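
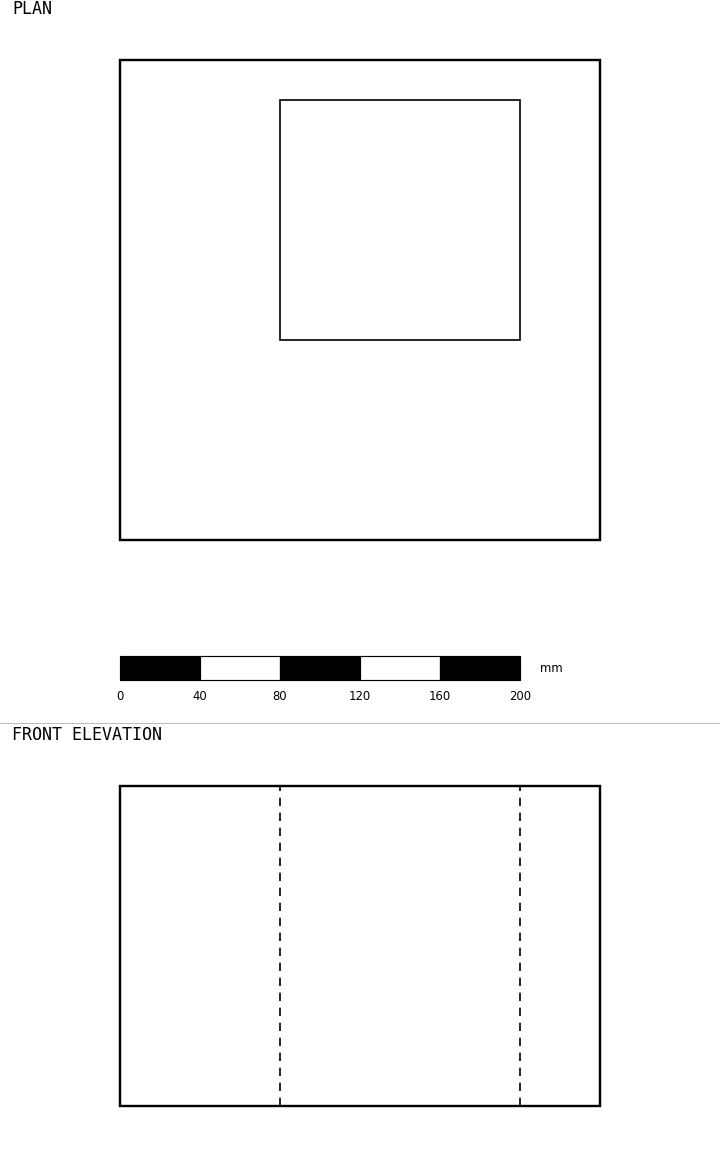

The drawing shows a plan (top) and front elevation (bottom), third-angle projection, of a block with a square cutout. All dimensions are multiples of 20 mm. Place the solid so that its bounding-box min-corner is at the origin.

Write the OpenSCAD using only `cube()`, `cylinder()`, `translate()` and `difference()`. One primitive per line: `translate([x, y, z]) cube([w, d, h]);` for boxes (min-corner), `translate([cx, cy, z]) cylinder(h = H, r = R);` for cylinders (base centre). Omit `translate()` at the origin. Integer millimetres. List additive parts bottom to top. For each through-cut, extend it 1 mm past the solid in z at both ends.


difference() {
  cube([240, 240, 160]);
  translate([80, 100, -1]) cube([120, 120, 162]);
}


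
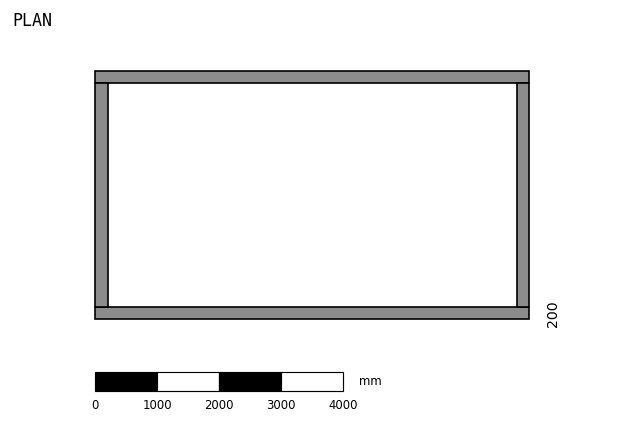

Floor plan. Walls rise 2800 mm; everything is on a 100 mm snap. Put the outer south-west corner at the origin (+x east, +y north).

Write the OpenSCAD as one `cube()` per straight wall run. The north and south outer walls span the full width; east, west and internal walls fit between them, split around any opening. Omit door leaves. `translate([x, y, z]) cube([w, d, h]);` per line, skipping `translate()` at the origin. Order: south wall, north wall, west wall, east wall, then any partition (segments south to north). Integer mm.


cube([7000, 200, 2800]);
translate([0, 3800, 0]) cube([7000, 200, 2800]);
translate([0, 200, 0]) cube([200, 3600, 2800]);
translate([6800, 200, 0]) cube([200, 3600, 2800]);


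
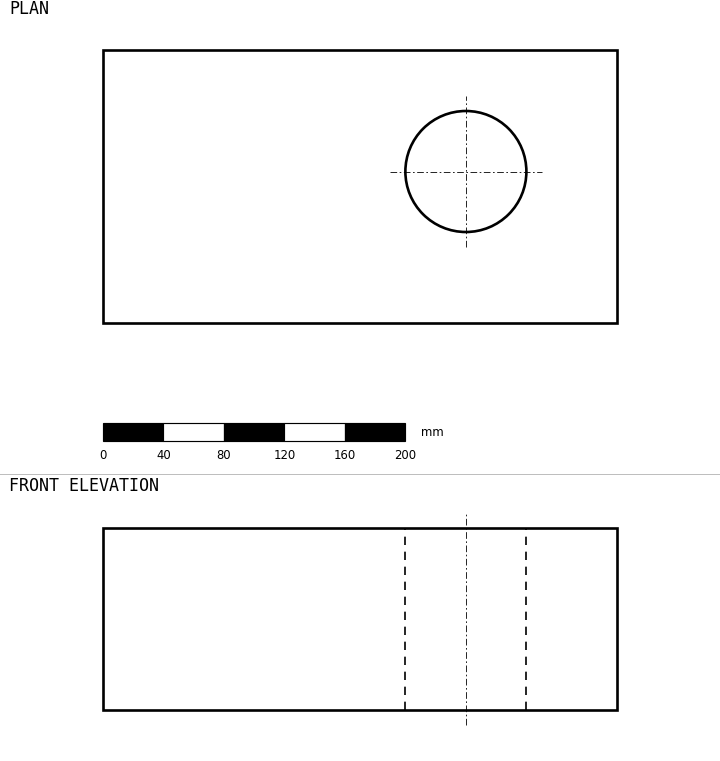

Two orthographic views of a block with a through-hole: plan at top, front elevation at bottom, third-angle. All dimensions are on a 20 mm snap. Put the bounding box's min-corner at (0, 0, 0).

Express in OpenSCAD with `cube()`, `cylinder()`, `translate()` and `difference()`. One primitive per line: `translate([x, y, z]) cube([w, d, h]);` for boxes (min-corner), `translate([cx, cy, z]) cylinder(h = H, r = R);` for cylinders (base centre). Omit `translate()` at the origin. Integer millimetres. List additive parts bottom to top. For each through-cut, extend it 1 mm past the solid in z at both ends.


difference() {
  cube([340, 180, 120]);
  translate([240, 100, -1]) cylinder(h = 122, r = 40);
}


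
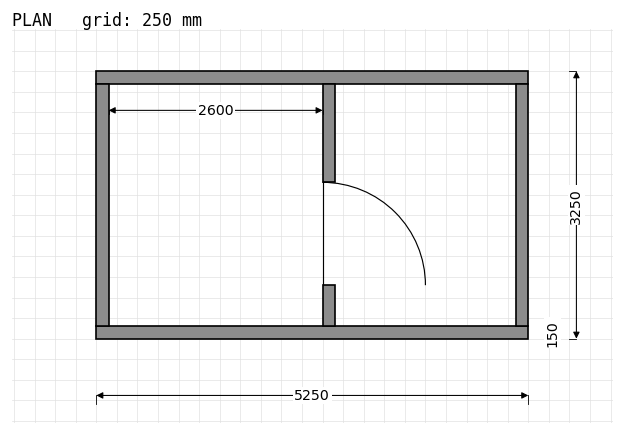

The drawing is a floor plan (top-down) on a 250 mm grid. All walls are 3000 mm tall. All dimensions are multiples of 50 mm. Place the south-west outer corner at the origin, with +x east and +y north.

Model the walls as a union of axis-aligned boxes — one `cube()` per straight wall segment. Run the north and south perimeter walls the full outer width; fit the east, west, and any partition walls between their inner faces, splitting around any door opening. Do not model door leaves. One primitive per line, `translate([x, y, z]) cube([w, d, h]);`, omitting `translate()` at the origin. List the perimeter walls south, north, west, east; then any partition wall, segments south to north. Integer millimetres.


cube([5250, 150, 3000]);
translate([0, 3100, 0]) cube([5250, 150, 3000]);
translate([0, 150, 0]) cube([150, 2950, 3000]);
translate([5100, 150, 0]) cube([150, 2950, 3000]);
translate([2750, 150, 0]) cube([150, 500, 3000]);
translate([2750, 1900, 0]) cube([150, 1200, 3000]);


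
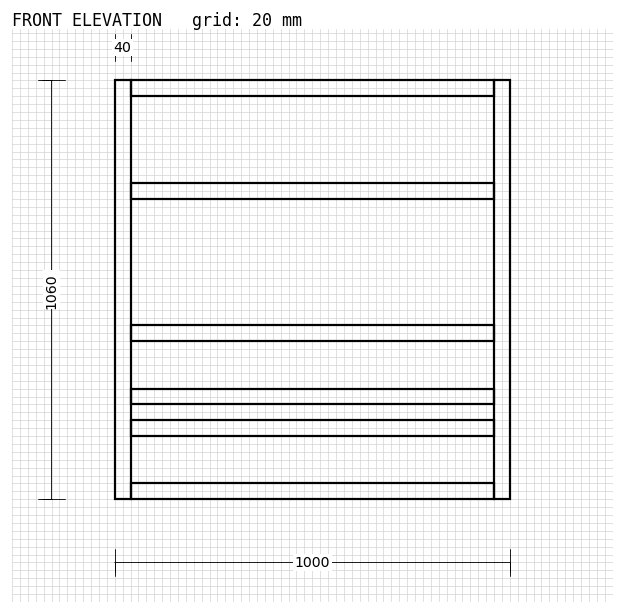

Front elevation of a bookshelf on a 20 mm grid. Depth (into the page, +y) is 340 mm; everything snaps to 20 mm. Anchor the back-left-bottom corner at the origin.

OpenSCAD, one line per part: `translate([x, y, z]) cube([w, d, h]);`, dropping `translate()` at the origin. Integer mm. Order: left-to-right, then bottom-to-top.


cube([40, 340, 1060]);
translate([40, 0, 0]) cube([920, 340, 40]);
translate([40, 0, 160]) cube([920, 340, 40]);
translate([40, 0, 240]) cube([920, 340, 40]);
translate([40, 0, 400]) cube([920, 340, 40]);
translate([40, 0, 760]) cube([920, 340, 40]);
translate([40, 0, 1020]) cube([920, 340, 40]);
translate([960, 0, 0]) cube([40, 340, 1060]);


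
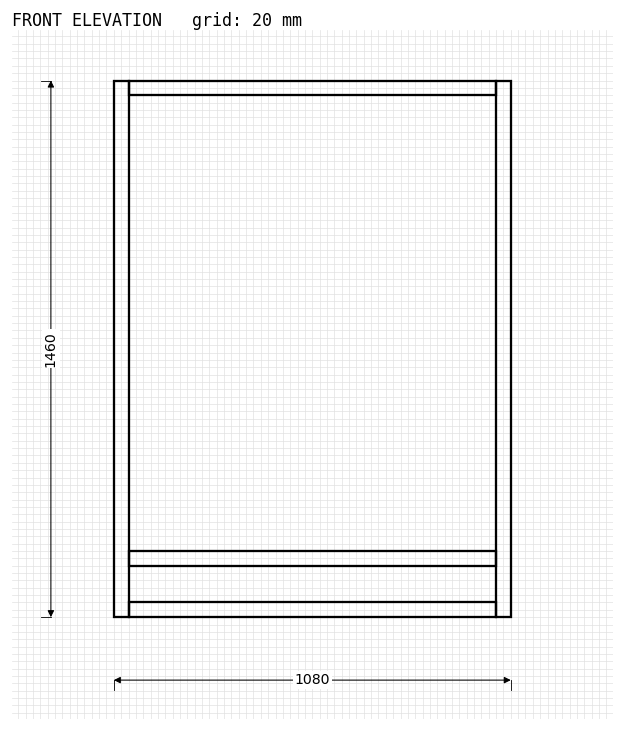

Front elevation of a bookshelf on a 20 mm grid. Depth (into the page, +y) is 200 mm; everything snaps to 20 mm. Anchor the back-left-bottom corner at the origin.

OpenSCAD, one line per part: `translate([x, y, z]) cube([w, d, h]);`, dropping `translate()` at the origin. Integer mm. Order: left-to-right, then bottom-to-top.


cube([40, 200, 1460]);
translate([40, 0, 0]) cube([1000, 200, 40]);
translate([40, 0, 140]) cube([1000, 200, 40]);
translate([40, 0, 1420]) cube([1000, 200, 40]);
translate([1040, 0, 0]) cube([40, 200, 1460]);


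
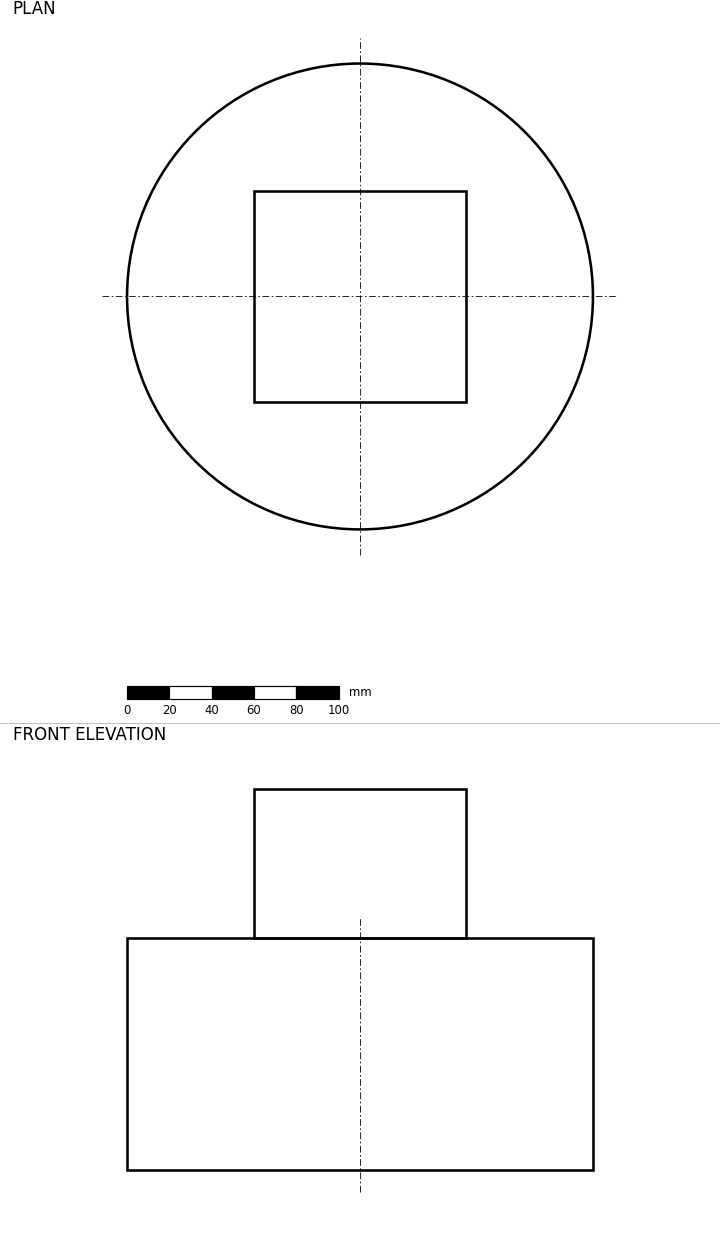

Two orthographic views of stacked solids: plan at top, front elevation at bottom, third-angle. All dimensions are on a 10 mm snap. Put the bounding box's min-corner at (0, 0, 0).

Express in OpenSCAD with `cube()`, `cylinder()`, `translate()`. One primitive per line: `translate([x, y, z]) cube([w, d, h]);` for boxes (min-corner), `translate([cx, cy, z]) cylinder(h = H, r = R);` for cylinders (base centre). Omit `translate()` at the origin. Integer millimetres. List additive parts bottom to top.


translate([110, 110, 0]) cylinder(h = 110, r = 110);
translate([60, 60, 110]) cube([100, 100, 70]);


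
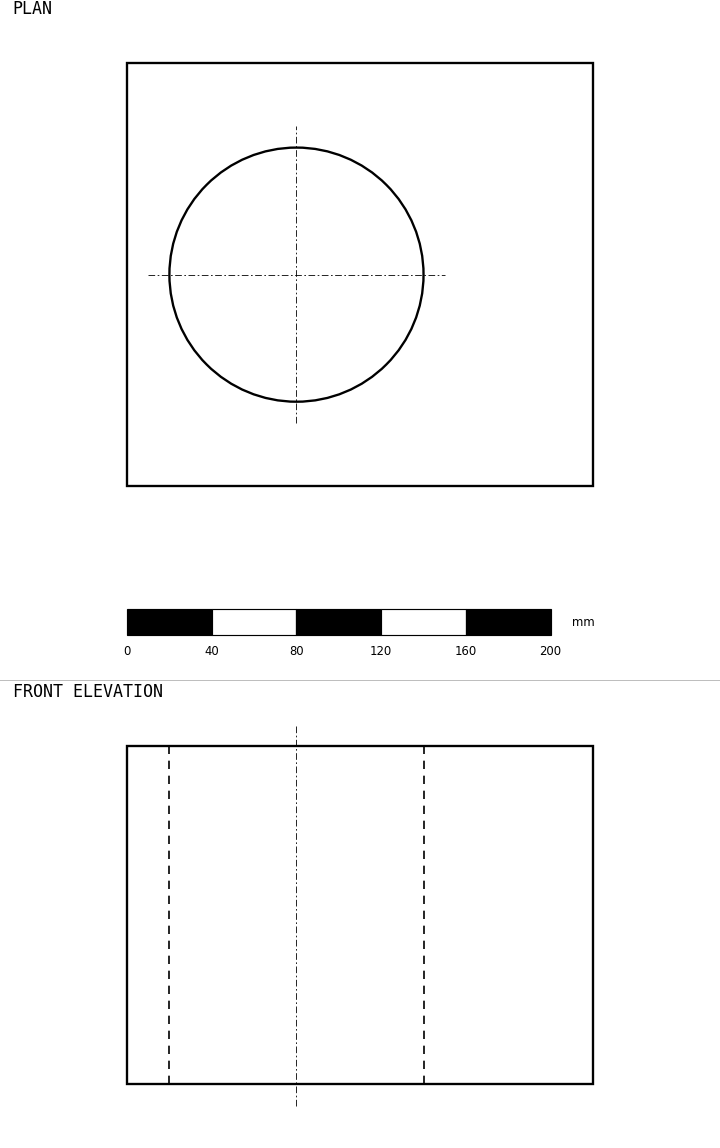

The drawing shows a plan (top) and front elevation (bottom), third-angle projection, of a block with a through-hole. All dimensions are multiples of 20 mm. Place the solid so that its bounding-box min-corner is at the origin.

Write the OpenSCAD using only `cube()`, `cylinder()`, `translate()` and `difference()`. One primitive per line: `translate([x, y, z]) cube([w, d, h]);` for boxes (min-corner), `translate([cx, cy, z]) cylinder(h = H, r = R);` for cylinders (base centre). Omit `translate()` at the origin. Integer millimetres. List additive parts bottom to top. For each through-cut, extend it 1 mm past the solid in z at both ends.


difference() {
  cube([220, 200, 160]);
  translate([80, 100, -1]) cylinder(h = 162, r = 60);
}


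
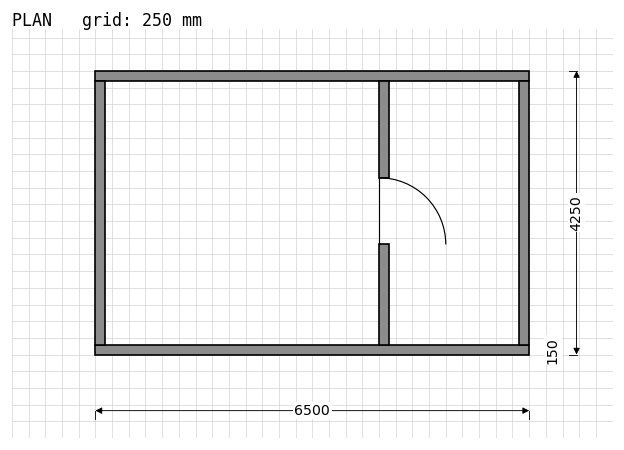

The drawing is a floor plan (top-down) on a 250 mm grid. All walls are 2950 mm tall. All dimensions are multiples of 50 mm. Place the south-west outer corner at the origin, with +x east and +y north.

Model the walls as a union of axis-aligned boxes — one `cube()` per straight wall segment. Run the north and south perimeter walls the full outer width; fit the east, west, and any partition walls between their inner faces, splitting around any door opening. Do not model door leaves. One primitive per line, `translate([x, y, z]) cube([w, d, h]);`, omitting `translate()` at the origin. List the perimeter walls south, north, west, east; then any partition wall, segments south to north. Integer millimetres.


cube([6500, 150, 2950]);
translate([0, 4100, 0]) cube([6500, 150, 2950]);
translate([0, 150, 0]) cube([150, 3950, 2950]);
translate([6350, 150, 0]) cube([150, 3950, 2950]);
translate([4250, 150, 0]) cube([150, 1500, 2950]);
translate([4250, 2650, 0]) cube([150, 1450, 2950]);


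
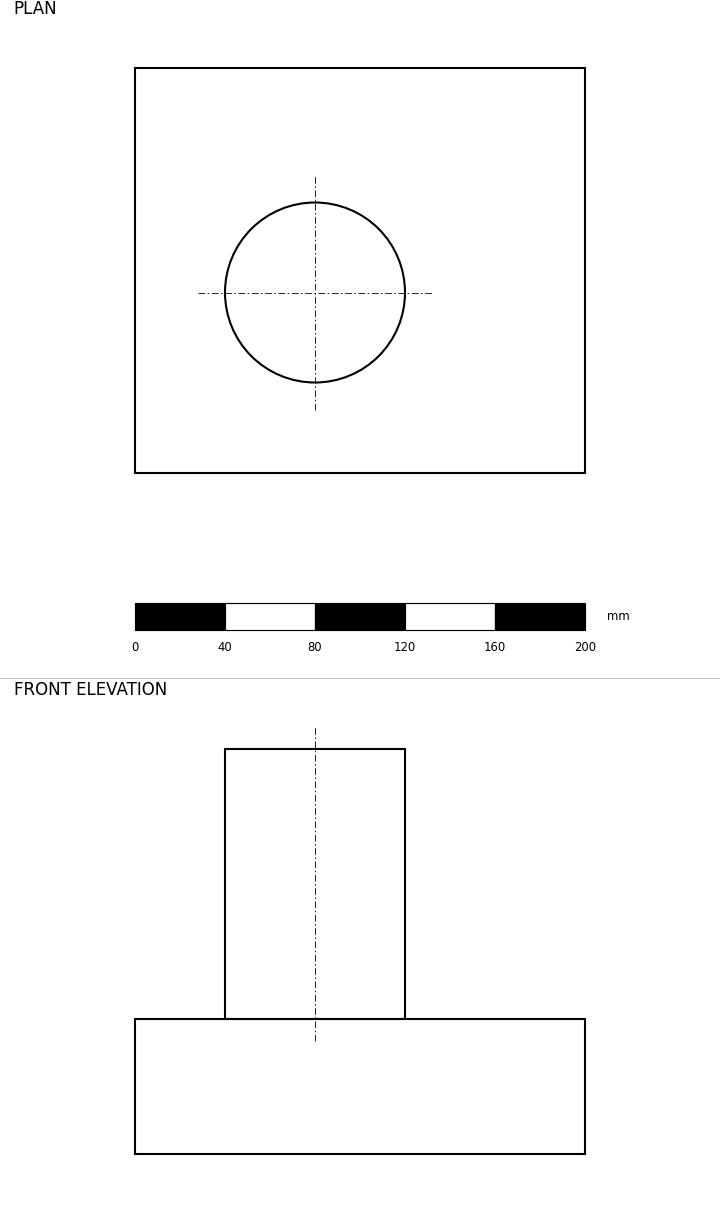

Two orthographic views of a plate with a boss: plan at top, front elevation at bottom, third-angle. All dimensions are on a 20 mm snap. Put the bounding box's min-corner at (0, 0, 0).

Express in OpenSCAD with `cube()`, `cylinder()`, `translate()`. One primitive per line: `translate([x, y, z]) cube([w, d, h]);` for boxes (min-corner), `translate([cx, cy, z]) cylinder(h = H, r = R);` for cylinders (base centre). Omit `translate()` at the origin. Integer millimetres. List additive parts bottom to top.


cube([200, 180, 60]);
translate([80, 80, 60]) cylinder(h = 120, r = 40);


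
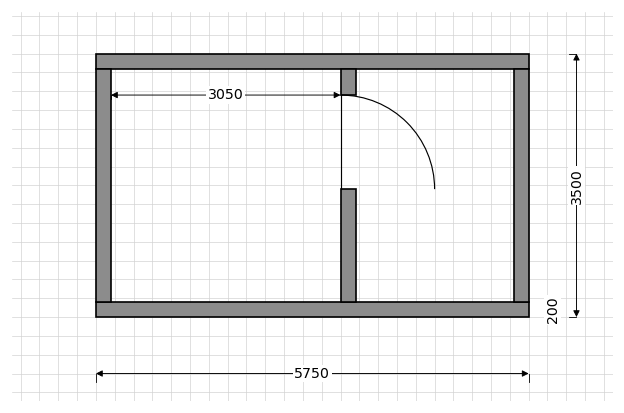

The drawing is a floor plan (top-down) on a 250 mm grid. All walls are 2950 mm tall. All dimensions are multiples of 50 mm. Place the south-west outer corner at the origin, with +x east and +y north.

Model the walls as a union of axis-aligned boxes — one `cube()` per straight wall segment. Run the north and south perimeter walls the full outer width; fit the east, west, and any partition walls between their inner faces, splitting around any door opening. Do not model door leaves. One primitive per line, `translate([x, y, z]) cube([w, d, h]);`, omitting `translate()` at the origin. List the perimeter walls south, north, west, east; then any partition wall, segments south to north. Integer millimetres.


cube([5750, 200, 2950]);
translate([0, 3300, 0]) cube([5750, 200, 2950]);
translate([0, 200, 0]) cube([200, 3100, 2950]);
translate([5550, 200, 0]) cube([200, 3100, 2950]);
translate([3250, 200, 0]) cube([200, 1500, 2950]);
translate([3250, 2950, 0]) cube([200, 350, 2950]);


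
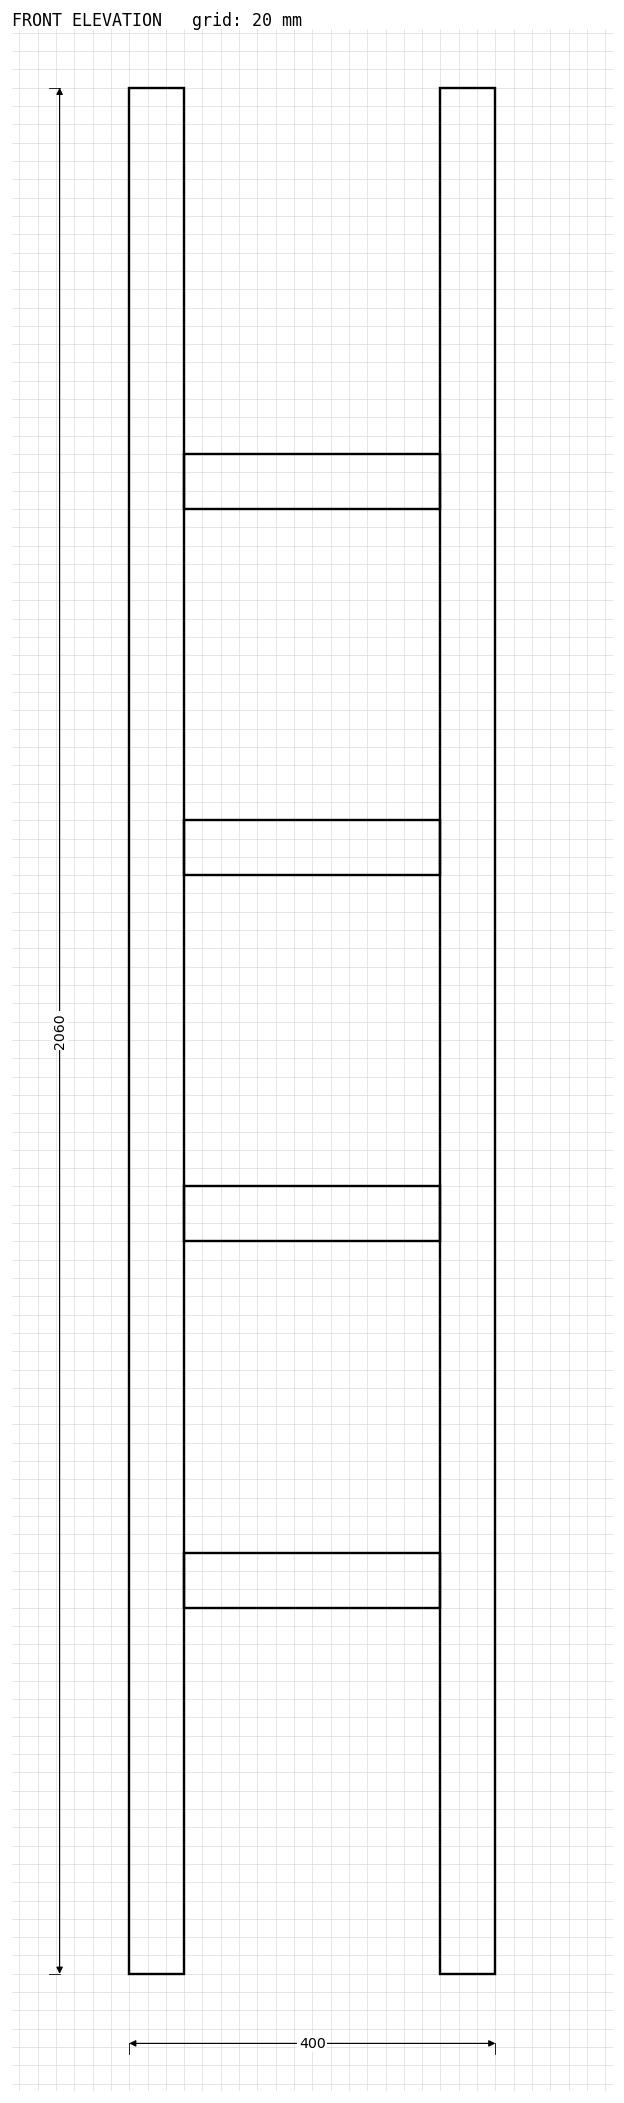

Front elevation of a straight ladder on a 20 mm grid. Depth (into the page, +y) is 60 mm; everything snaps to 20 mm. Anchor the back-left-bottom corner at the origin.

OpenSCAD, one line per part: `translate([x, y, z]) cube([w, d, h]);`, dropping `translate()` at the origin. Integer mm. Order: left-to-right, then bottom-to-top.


cube([60, 60, 2060]);
translate([60, 0, 400]) cube([280, 60, 60]);
translate([60, 0, 800]) cube([280, 60, 60]);
translate([60, 0, 1200]) cube([280, 60, 60]);
translate([60, 0, 1600]) cube([280, 60, 60]);
translate([340, 0, 0]) cube([60, 60, 2060]);


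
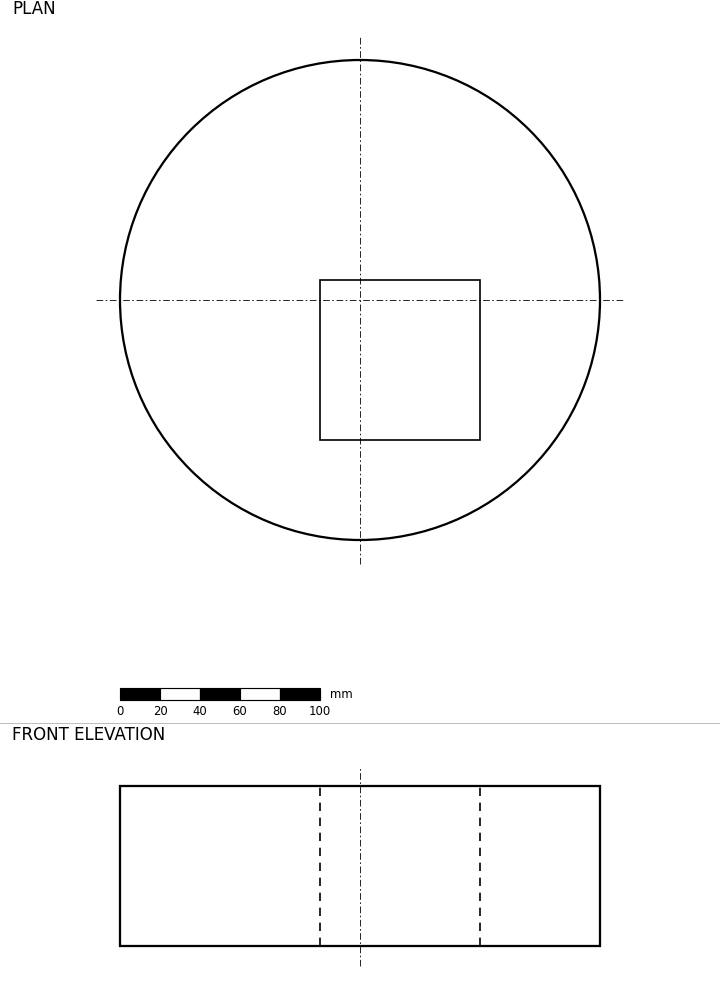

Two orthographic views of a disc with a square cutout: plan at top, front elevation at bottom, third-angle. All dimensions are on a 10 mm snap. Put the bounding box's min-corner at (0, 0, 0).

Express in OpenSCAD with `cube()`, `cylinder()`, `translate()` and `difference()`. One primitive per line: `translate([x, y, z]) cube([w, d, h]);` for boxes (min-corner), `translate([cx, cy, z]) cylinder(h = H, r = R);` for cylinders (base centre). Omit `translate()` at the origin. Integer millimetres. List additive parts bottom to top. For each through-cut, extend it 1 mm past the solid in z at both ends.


difference() {
  translate([120, 120, 0]) cylinder(h = 80, r = 120);
  translate([100, 50, -1]) cube([80, 80, 82]);
}


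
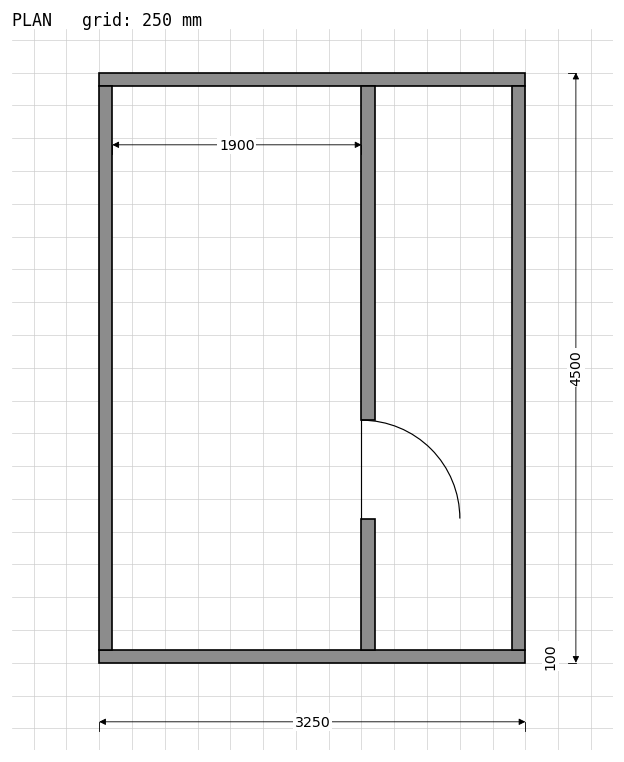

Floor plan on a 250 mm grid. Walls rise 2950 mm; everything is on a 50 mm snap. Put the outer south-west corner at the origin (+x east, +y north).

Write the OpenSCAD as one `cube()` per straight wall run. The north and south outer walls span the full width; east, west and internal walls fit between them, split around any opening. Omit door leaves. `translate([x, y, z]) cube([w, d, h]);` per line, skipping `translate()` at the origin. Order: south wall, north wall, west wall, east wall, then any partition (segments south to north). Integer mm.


cube([3250, 100, 2950]);
translate([0, 4400, 0]) cube([3250, 100, 2950]);
translate([0, 100, 0]) cube([100, 4300, 2950]);
translate([3150, 100, 0]) cube([100, 4300, 2950]);
translate([2000, 100, 0]) cube([100, 1000, 2950]);
translate([2000, 1850, 0]) cube([100, 2550, 2950]);


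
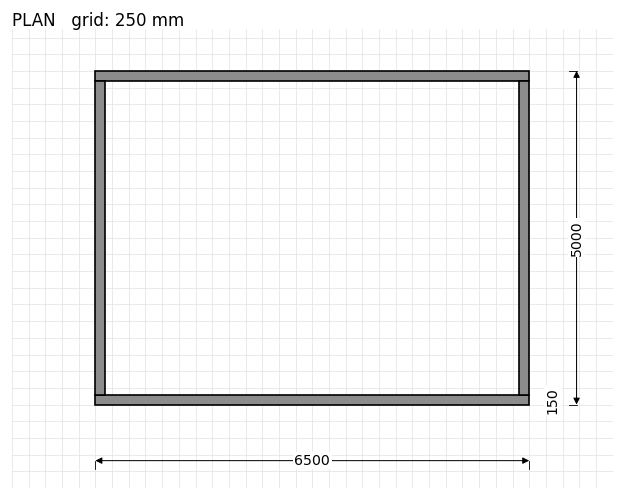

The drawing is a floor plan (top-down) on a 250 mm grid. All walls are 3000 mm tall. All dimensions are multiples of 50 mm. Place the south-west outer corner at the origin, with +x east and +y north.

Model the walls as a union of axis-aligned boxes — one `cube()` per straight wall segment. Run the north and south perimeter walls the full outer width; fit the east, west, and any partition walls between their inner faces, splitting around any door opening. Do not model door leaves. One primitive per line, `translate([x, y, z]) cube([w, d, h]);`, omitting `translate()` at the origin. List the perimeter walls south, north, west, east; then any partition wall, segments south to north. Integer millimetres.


cube([6500, 150, 3000]);
translate([0, 4850, 0]) cube([6500, 150, 3000]);
translate([0, 150, 0]) cube([150, 4700, 3000]);
translate([6350, 150, 0]) cube([150, 4700, 3000]);


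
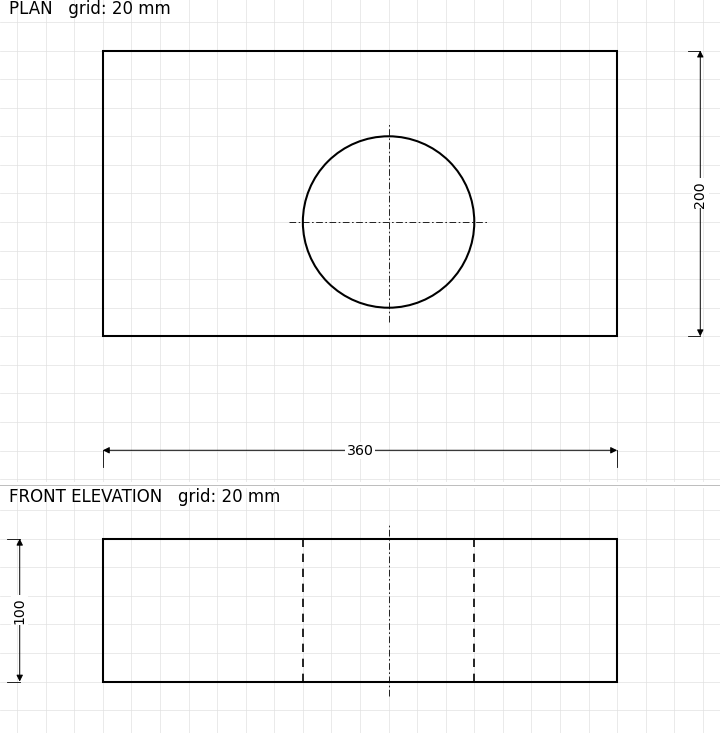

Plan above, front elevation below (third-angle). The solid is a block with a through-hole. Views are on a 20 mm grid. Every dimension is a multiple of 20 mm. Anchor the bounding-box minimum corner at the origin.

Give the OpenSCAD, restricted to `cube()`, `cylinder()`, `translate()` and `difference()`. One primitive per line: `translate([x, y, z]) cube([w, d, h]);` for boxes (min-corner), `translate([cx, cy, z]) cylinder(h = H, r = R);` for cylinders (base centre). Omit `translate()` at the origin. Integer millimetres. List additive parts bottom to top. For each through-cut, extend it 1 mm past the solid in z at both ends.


difference() {
  cube([360, 200, 100]);
  translate([200, 80, -1]) cylinder(h = 102, r = 60);
}


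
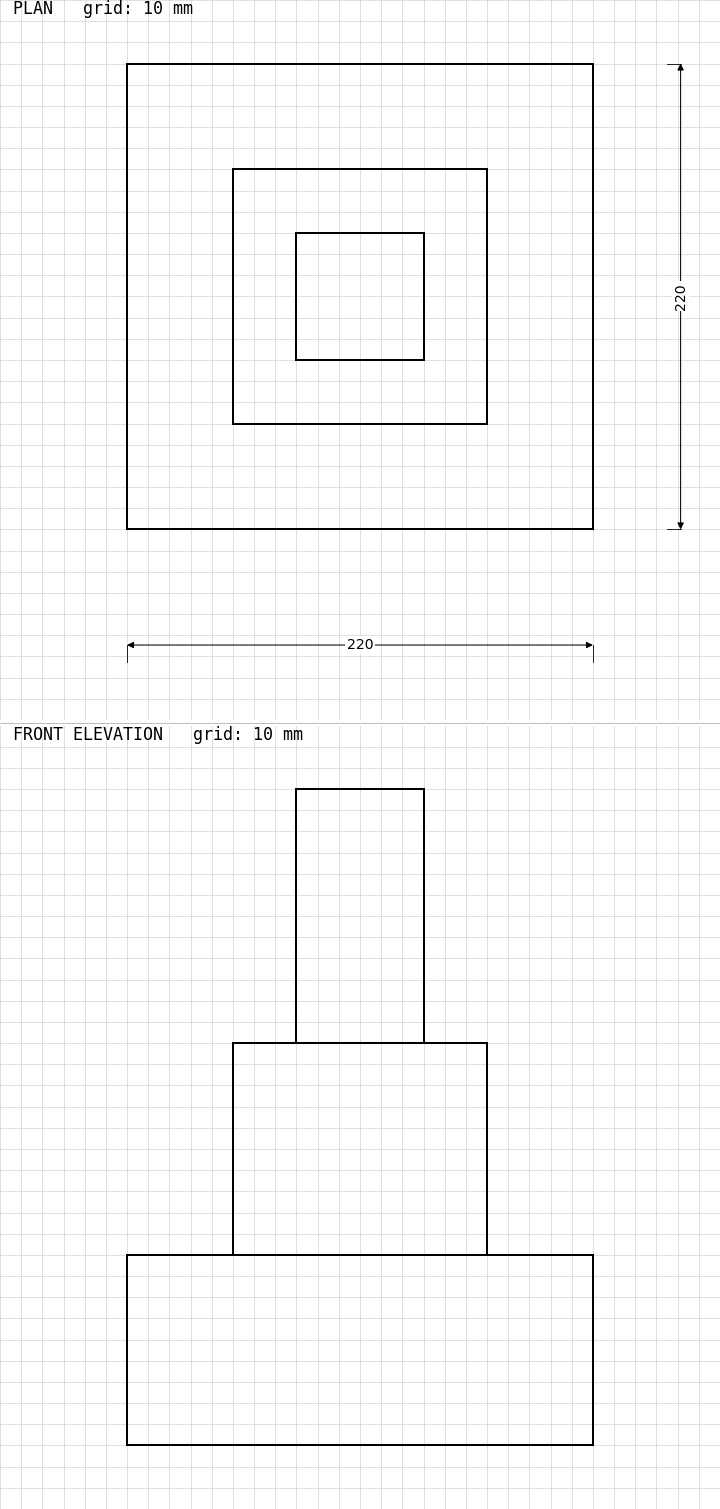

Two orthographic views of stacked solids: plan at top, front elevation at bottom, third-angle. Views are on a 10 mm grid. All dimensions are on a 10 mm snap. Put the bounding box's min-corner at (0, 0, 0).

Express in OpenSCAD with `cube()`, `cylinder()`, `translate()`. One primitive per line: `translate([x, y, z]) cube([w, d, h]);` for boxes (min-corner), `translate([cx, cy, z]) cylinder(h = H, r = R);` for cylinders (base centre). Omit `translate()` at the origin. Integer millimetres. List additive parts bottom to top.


cube([220, 220, 90]);
translate([50, 50, 90]) cube([120, 120, 100]);
translate([80, 80, 190]) cube([60, 60, 120]);


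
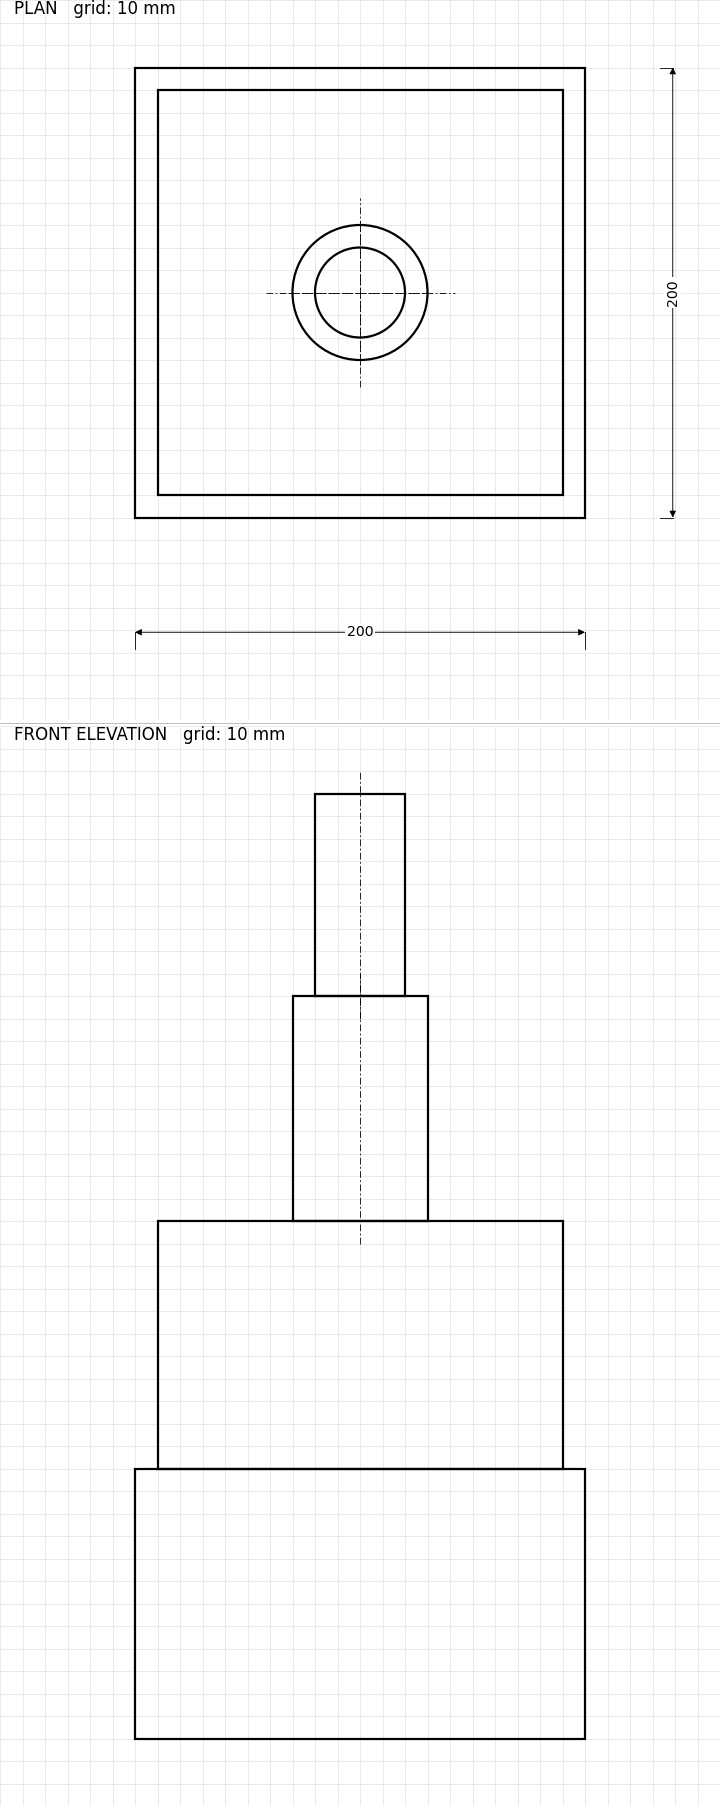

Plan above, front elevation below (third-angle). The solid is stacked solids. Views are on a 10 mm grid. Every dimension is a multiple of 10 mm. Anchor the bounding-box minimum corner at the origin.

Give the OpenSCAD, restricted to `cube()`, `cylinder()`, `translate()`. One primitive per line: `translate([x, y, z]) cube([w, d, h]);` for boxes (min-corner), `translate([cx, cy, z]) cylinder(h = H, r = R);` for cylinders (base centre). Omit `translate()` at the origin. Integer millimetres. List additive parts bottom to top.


cube([200, 200, 120]);
translate([10, 10, 120]) cube([180, 180, 110]);
translate([100, 100, 230]) cylinder(h = 100, r = 30);
translate([100, 100, 330]) cylinder(h = 90, r = 20);


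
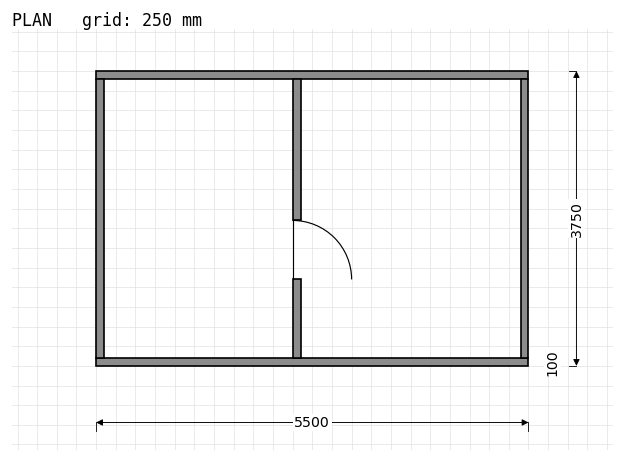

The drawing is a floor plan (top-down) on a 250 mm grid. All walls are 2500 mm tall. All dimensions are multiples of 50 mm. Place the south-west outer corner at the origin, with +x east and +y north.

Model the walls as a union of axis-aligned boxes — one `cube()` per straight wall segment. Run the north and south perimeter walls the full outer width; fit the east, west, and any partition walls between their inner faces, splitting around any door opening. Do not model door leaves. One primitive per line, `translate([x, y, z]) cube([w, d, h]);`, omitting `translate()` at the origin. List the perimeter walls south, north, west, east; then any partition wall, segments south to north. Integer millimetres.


cube([5500, 100, 2500]);
translate([0, 3650, 0]) cube([5500, 100, 2500]);
translate([0, 100, 0]) cube([100, 3550, 2500]);
translate([5400, 100, 0]) cube([100, 3550, 2500]);
translate([2500, 100, 0]) cube([100, 1000, 2500]);
translate([2500, 1850, 0]) cube([100, 1800, 2500]);


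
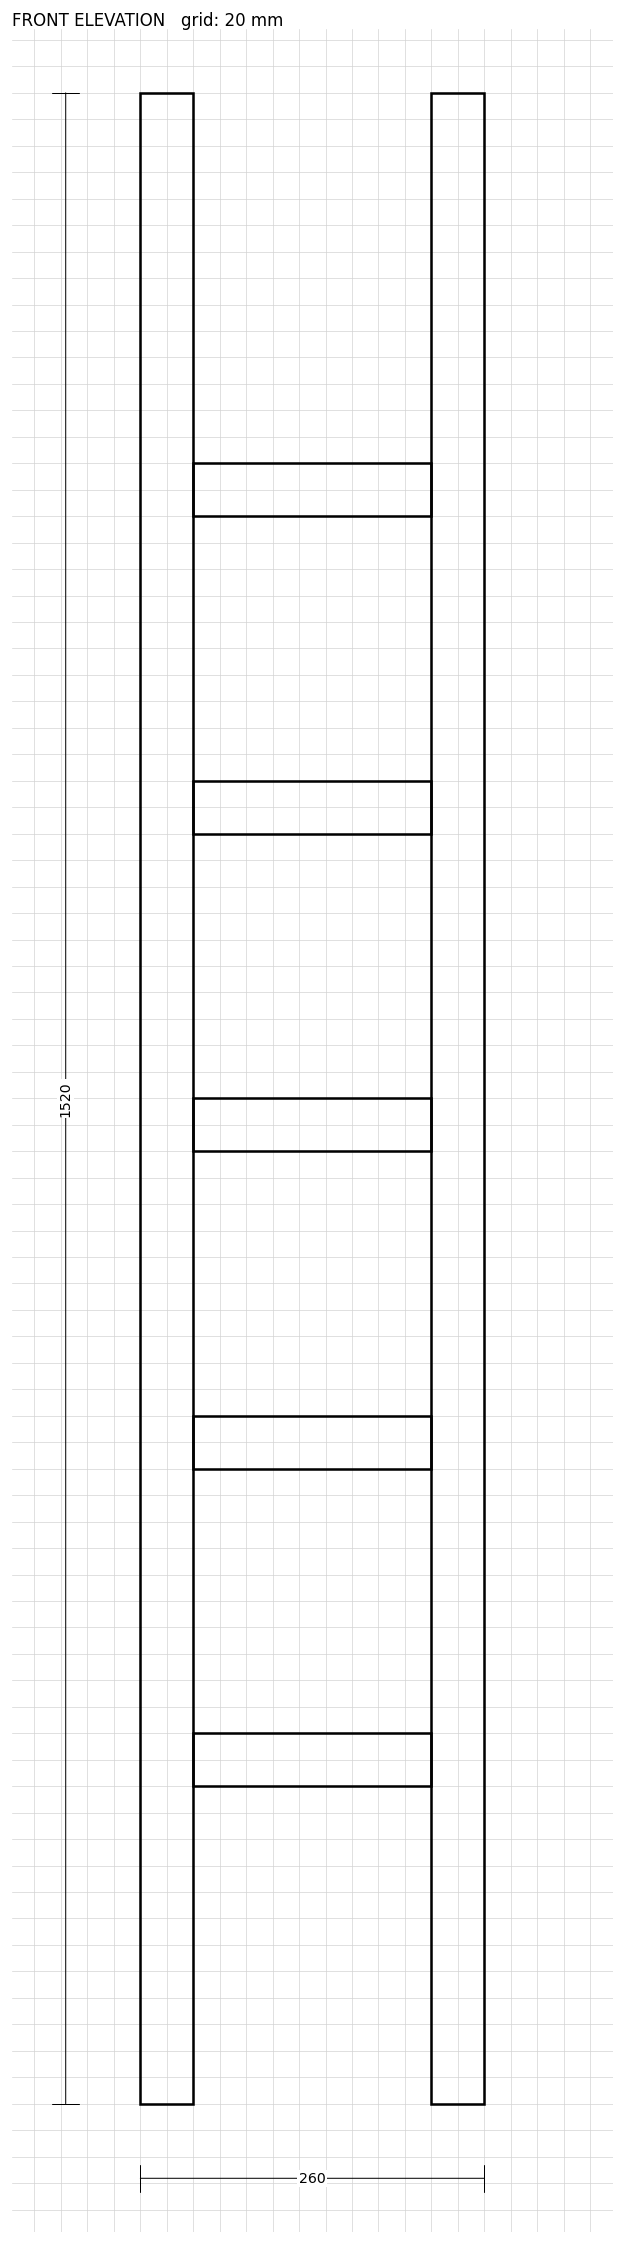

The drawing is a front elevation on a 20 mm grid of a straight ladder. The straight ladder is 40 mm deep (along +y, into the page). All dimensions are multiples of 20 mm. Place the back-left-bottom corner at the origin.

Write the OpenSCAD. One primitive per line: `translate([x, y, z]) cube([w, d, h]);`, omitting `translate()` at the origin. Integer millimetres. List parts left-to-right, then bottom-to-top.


cube([40, 40, 1520]);
translate([40, 0, 240]) cube([180, 40, 40]);
translate([40, 0, 480]) cube([180, 40, 40]);
translate([40, 0, 720]) cube([180, 40, 40]);
translate([40, 0, 960]) cube([180, 40, 40]);
translate([40, 0, 1200]) cube([180, 40, 40]);
translate([220, 0, 0]) cube([40, 40, 1520]);


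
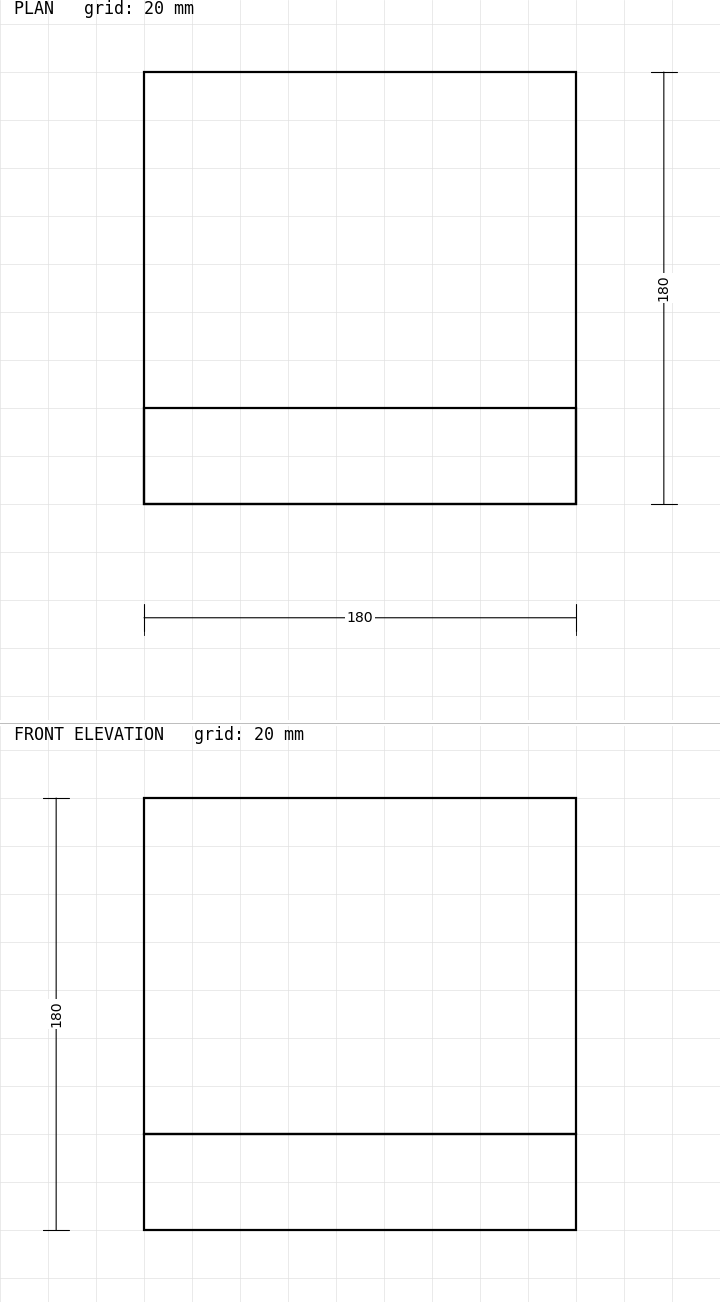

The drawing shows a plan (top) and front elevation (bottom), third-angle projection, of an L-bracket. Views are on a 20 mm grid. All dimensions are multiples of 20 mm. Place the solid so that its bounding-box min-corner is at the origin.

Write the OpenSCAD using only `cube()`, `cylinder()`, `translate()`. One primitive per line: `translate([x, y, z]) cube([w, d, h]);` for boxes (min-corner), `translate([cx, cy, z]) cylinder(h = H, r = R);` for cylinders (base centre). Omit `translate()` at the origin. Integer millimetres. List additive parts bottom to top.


cube([180, 180, 40]);
translate([0, 0, 40]) cube([180, 40, 140]);


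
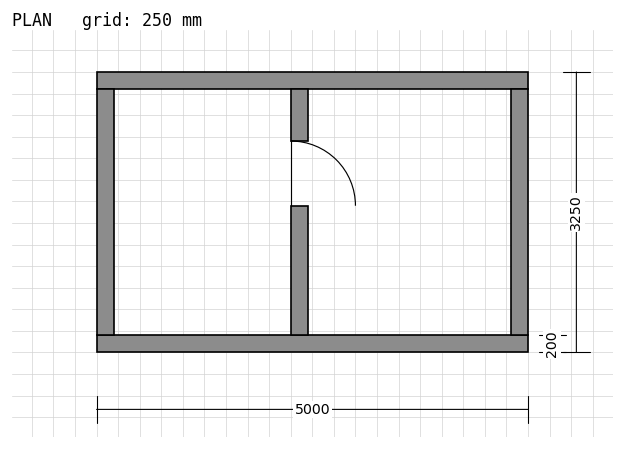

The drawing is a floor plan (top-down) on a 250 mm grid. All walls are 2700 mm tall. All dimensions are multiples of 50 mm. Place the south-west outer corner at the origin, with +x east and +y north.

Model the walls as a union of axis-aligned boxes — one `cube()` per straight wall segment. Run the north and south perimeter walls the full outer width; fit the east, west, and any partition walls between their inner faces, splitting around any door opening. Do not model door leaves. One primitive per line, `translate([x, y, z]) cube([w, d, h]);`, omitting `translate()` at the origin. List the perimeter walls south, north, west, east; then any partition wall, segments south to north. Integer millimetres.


cube([5000, 200, 2700]);
translate([0, 3050, 0]) cube([5000, 200, 2700]);
translate([0, 200, 0]) cube([200, 2850, 2700]);
translate([4800, 200, 0]) cube([200, 2850, 2700]);
translate([2250, 200, 0]) cube([200, 1500, 2700]);
translate([2250, 2450, 0]) cube([200, 600, 2700]);


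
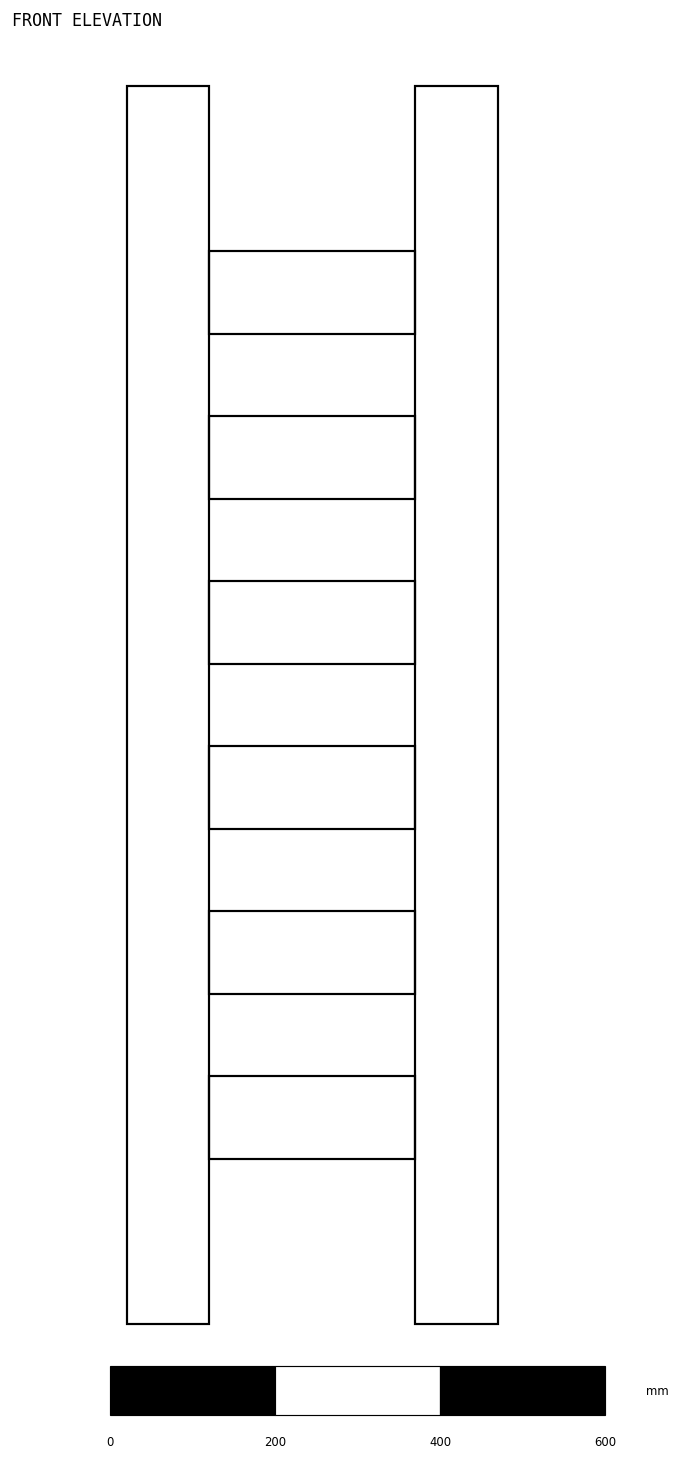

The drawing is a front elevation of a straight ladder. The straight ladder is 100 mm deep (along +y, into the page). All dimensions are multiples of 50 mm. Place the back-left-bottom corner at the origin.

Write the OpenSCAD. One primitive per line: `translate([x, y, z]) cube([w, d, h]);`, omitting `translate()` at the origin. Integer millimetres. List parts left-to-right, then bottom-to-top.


cube([100, 100, 1500]);
translate([100, 0, 200]) cube([250, 100, 100]);
translate([100, 0, 400]) cube([250, 100, 100]);
translate([100, 0, 600]) cube([250, 100, 100]);
translate([100, 0, 800]) cube([250, 100, 100]);
translate([100, 0, 1000]) cube([250, 100, 100]);
translate([100, 0, 1200]) cube([250, 100, 100]);
translate([350, 0, 0]) cube([100, 100, 1500]);


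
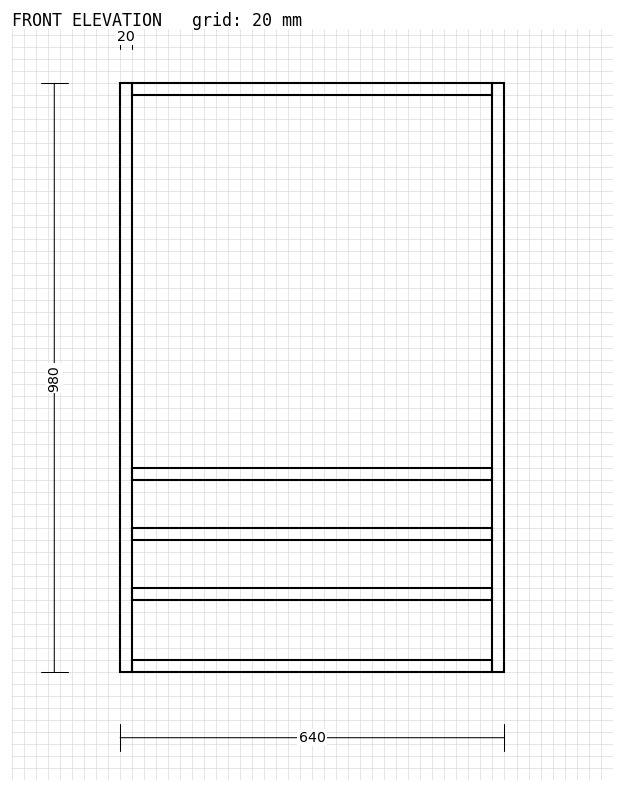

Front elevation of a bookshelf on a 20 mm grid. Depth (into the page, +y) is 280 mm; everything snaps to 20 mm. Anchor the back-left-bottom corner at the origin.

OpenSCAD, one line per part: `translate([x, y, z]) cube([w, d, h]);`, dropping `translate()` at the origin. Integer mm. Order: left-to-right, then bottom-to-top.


cube([20, 280, 980]);
translate([20, 0, 0]) cube([600, 280, 20]);
translate([20, 0, 120]) cube([600, 280, 20]);
translate([20, 0, 220]) cube([600, 280, 20]);
translate([20, 0, 320]) cube([600, 280, 20]);
translate([20, 0, 960]) cube([600, 280, 20]);
translate([620, 0, 0]) cube([20, 280, 980]);


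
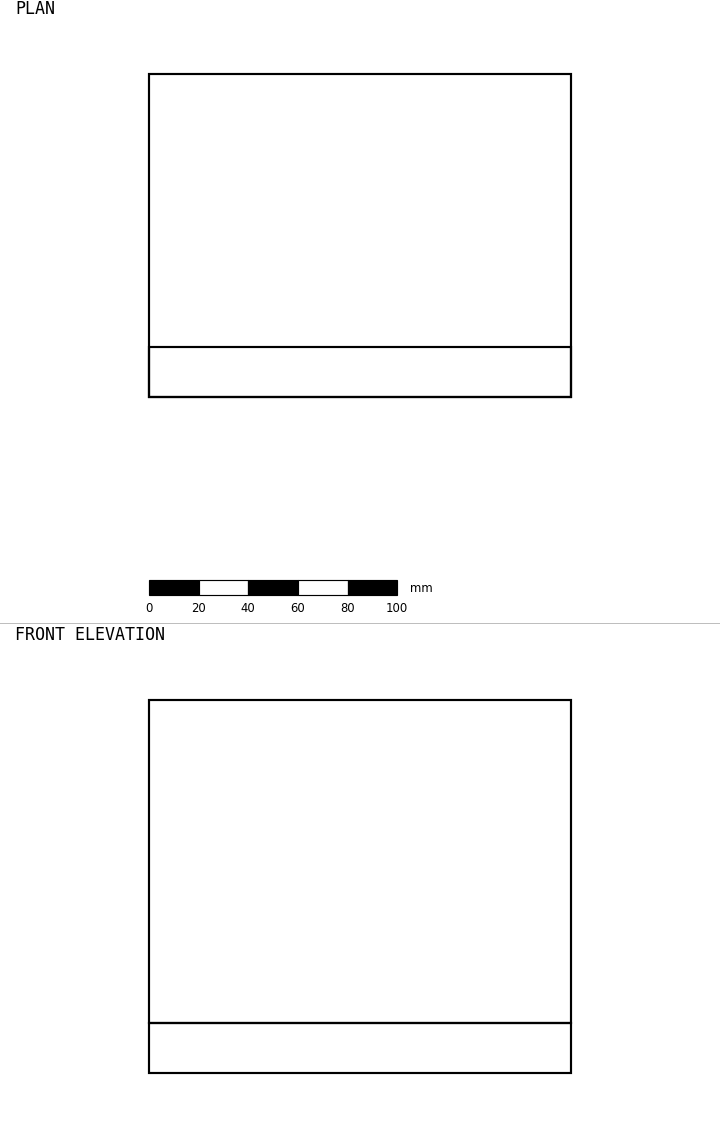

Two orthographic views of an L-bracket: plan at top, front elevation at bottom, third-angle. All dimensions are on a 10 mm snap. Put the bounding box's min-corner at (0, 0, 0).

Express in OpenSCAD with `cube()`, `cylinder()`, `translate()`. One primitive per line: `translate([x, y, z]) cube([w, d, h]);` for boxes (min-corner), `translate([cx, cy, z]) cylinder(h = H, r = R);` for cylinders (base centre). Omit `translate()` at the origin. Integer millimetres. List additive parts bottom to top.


cube([170, 130, 20]);
translate([0, 0, 20]) cube([170, 20, 130]);


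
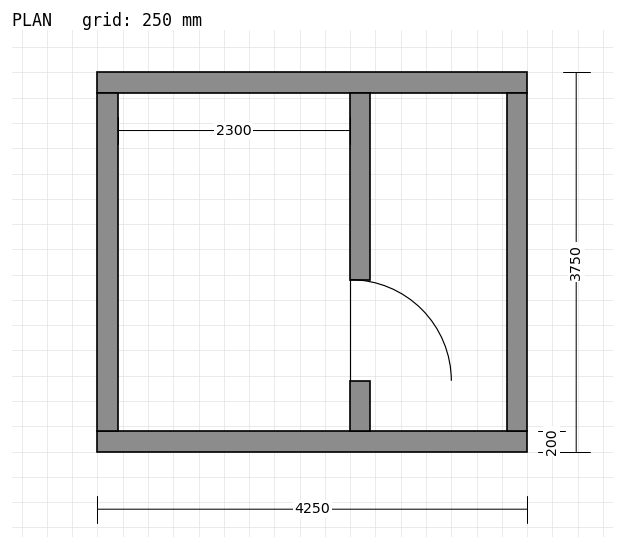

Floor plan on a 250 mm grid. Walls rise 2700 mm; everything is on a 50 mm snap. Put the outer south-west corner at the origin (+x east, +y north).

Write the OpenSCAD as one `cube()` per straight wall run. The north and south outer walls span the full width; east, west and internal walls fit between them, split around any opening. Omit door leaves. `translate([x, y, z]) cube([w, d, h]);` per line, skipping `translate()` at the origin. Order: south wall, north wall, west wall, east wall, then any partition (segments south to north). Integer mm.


cube([4250, 200, 2700]);
translate([0, 3550, 0]) cube([4250, 200, 2700]);
translate([0, 200, 0]) cube([200, 3350, 2700]);
translate([4050, 200, 0]) cube([200, 3350, 2700]);
translate([2500, 200, 0]) cube([200, 500, 2700]);
translate([2500, 1700, 0]) cube([200, 1850, 2700]);


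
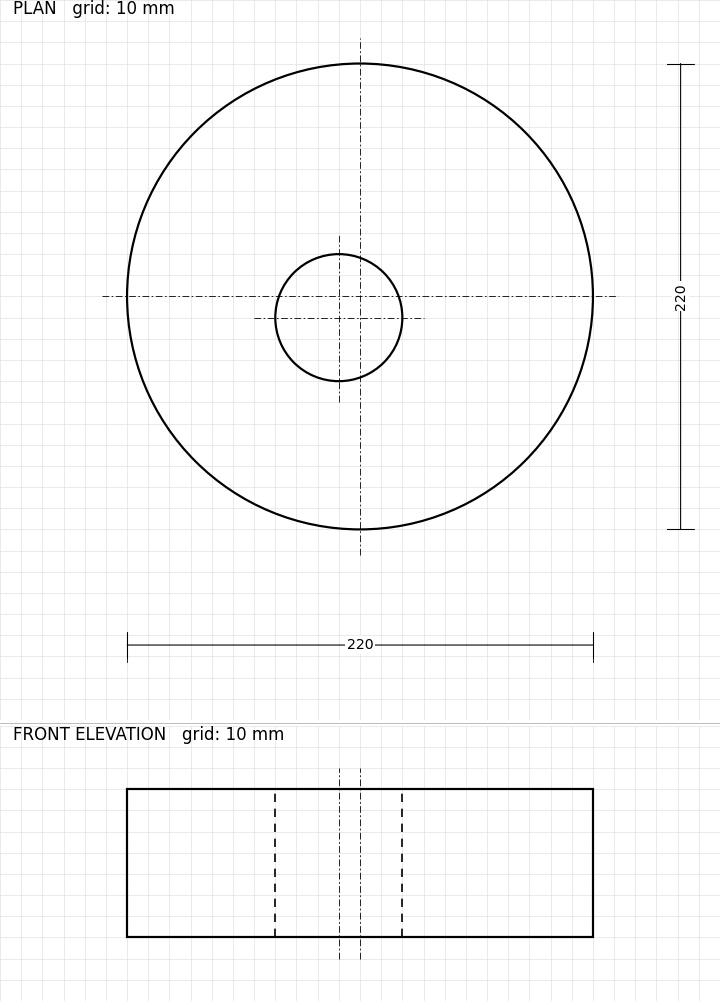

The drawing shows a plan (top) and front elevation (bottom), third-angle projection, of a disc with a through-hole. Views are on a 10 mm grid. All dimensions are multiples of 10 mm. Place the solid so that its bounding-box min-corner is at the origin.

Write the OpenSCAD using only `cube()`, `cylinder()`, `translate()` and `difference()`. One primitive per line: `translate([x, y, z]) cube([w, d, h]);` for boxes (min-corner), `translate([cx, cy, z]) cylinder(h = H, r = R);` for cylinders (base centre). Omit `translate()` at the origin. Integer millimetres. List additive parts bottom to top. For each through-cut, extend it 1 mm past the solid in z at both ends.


difference() {
  translate([110, 110, 0]) cylinder(h = 70, r = 110);
  translate([100, 100, -1]) cylinder(h = 72, r = 30);
}


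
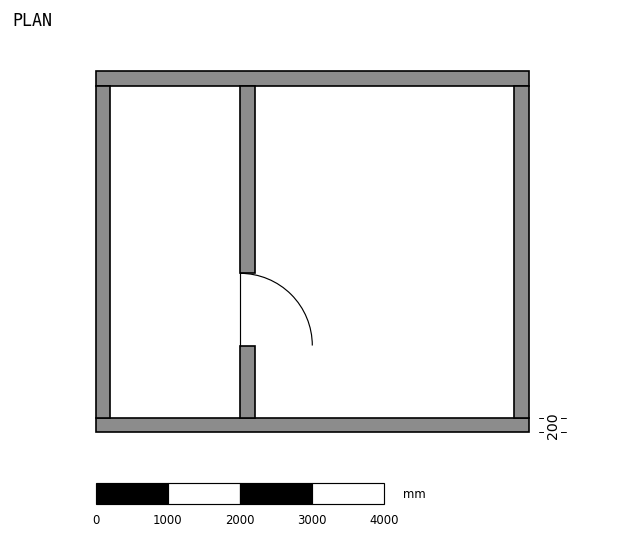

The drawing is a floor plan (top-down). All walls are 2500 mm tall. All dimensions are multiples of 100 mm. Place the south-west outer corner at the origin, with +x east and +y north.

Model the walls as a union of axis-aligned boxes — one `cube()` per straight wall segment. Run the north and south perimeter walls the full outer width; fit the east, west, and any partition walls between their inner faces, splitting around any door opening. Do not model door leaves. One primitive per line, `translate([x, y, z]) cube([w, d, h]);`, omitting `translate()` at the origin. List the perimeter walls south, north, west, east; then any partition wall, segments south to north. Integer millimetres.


cube([6000, 200, 2500]);
translate([0, 4800, 0]) cube([6000, 200, 2500]);
translate([0, 200, 0]) cube([200, 4600, 2500]);
translate([5800, 200, 0]) cube([200, 4600, 2500]);
translate([2000, 200, 0]) cube([200, 1000, 2500]);
translate([2000, 2200, 0]) cube([200, 2600, 2500]);


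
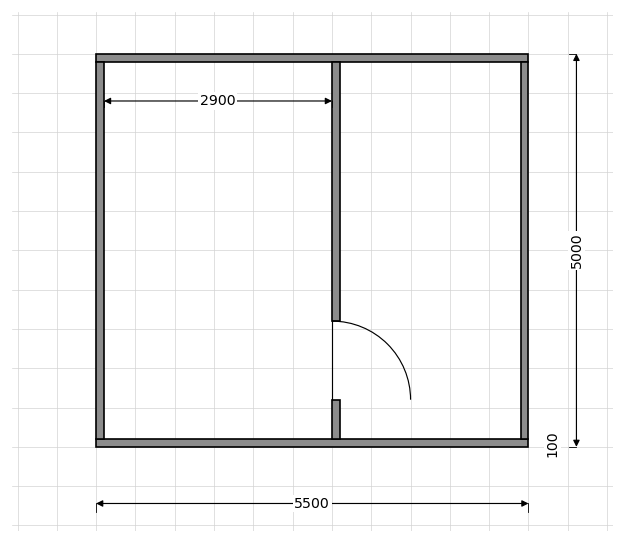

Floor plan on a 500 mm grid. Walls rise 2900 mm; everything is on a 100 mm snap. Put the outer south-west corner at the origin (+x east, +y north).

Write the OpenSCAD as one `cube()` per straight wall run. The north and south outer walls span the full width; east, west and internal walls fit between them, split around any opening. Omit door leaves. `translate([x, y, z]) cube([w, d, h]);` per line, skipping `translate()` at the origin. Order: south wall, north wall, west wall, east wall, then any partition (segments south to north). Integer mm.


cube([5500, 100, 2900]);
translate([0, 4900, 0]) cube([5500, 100, 2900]);
translate([0, 100, 0]) cube([100, 4800, 2900]);
translate([5400, 100, 0]) cube([100, 4800, 2900]);
translate([3000, 100, 0]) cube([100, 500, 2900]);
translate([3000, 1600, 0]) cube([100, 3300, 2900]);


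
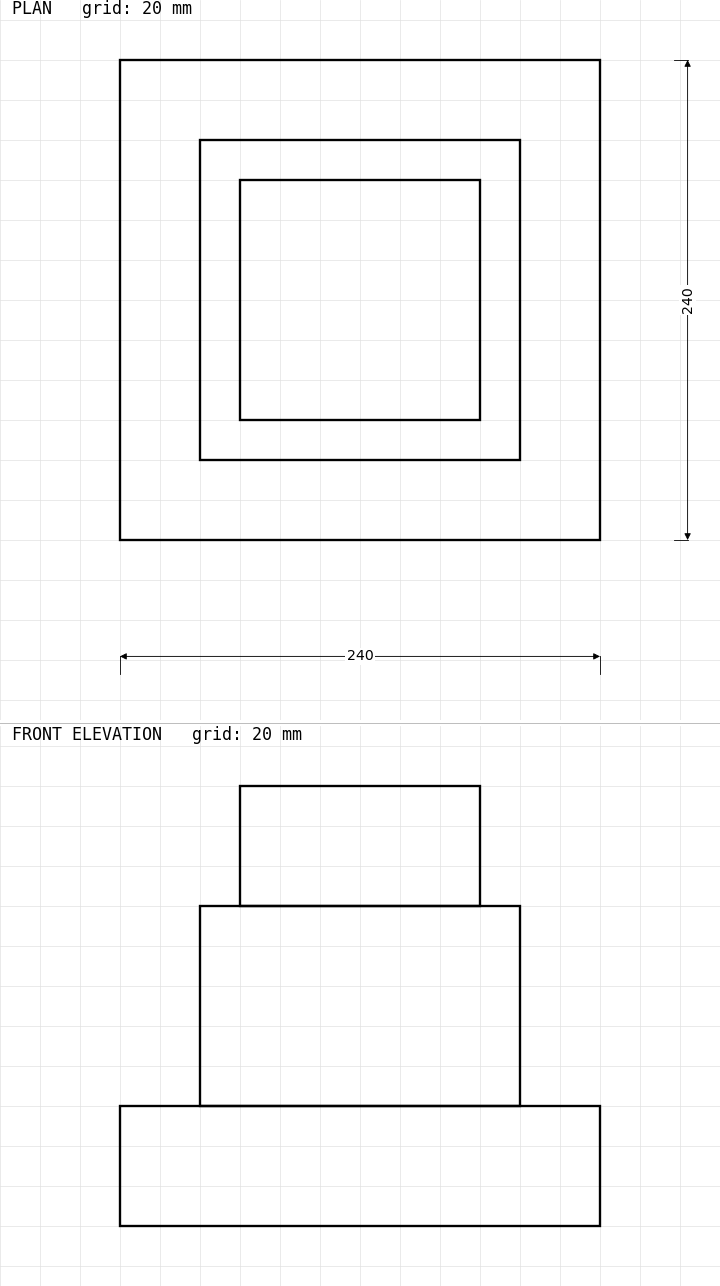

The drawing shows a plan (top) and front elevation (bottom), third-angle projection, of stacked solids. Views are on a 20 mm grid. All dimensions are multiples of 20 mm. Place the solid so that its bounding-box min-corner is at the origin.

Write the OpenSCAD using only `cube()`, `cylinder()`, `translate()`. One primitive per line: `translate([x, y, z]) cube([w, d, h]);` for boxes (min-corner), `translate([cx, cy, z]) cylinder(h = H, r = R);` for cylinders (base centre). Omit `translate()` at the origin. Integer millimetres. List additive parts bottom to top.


cube([240, 240, 60]);
translate([40, 40, 60]) cube([160, 160, 100]);
translate([60, 60, 160]) cube([120, 120, 60]);


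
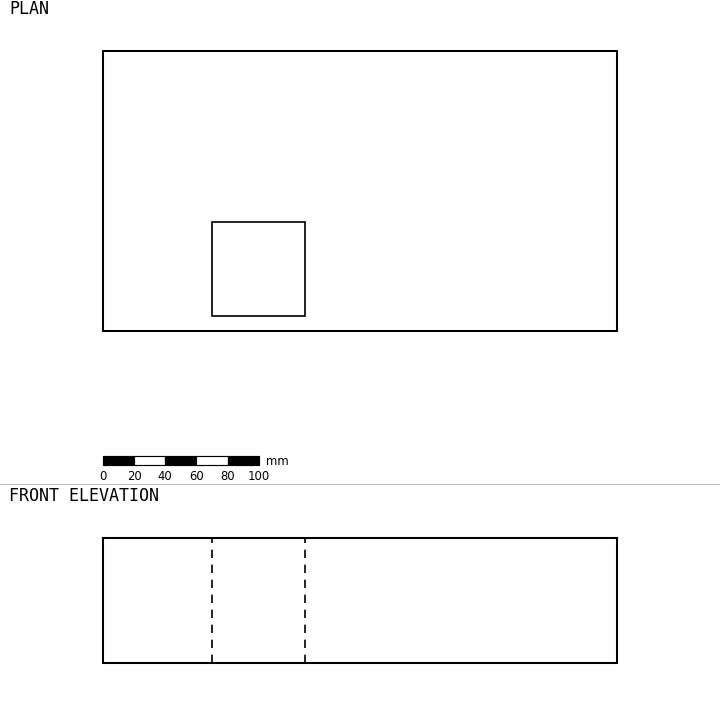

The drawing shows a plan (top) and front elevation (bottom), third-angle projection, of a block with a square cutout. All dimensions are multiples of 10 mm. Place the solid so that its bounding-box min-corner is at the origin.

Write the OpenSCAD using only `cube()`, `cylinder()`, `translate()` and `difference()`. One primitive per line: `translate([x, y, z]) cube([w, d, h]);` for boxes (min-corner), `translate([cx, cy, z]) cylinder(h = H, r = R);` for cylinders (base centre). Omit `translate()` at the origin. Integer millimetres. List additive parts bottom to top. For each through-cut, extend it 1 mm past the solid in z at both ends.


difference() {
  cube([330, 180, 80]);
  translate([70, 10, -1]) cube([60, 60, 82]);
}


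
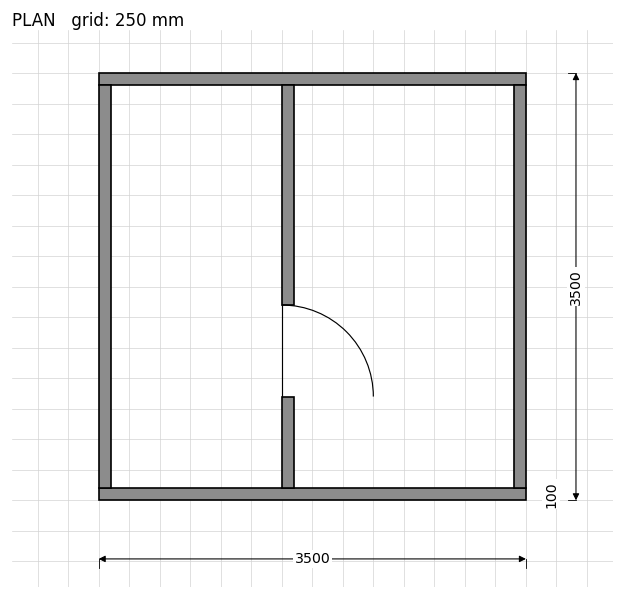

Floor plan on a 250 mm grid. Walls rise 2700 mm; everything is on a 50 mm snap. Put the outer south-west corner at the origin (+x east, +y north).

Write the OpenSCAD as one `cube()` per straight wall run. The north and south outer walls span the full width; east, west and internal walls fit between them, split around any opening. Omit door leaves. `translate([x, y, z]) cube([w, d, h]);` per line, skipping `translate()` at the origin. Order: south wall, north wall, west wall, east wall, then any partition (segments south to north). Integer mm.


cube([3500, 100, 2700]);
translate([0, 3400, 0]) cube([3500, 100, 2700]);
translate([0, 100, 0]) cube([100, 3300, 2700]);
translate([3400, 100, 0]) cube([100, 3300, 2700]);
translate([1500, 100, 0]) cube([100, 750, 2700]);
translate([1500, 1600, 0]) cube([100, 1800, 2700]);


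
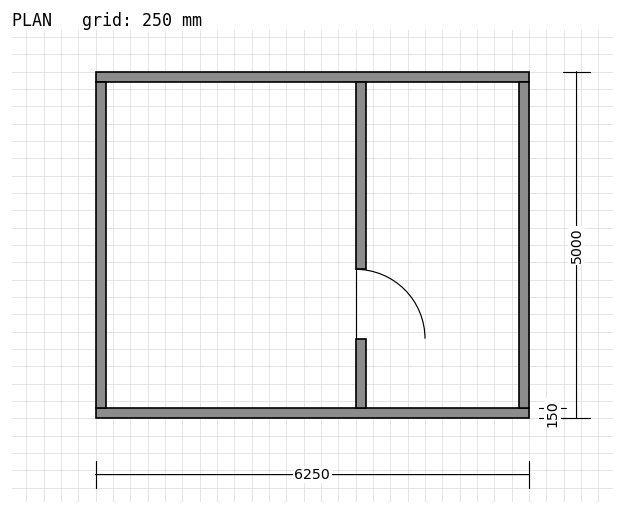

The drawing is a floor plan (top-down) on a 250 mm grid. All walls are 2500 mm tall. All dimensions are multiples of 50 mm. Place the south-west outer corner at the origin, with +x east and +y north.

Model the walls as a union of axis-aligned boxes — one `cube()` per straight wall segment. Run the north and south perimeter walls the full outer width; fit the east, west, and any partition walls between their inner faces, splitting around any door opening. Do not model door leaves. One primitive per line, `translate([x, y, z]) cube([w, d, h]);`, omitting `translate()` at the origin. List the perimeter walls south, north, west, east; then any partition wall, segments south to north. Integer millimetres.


cube([6250, 150, 2500]);
translate([0, 4850, 0]) cube([6250, 150, 2500]);
translate([0, 150, 0]) cube([150, 4700, 2500]);
translate([6100, 150, 0]) cube([150, 4700, 2500]);
translate([3750, 150, 0]) cube([150, 1000, 2500]);
translate([3750, 2150, 0]) cube([150, 2700, 2500]);


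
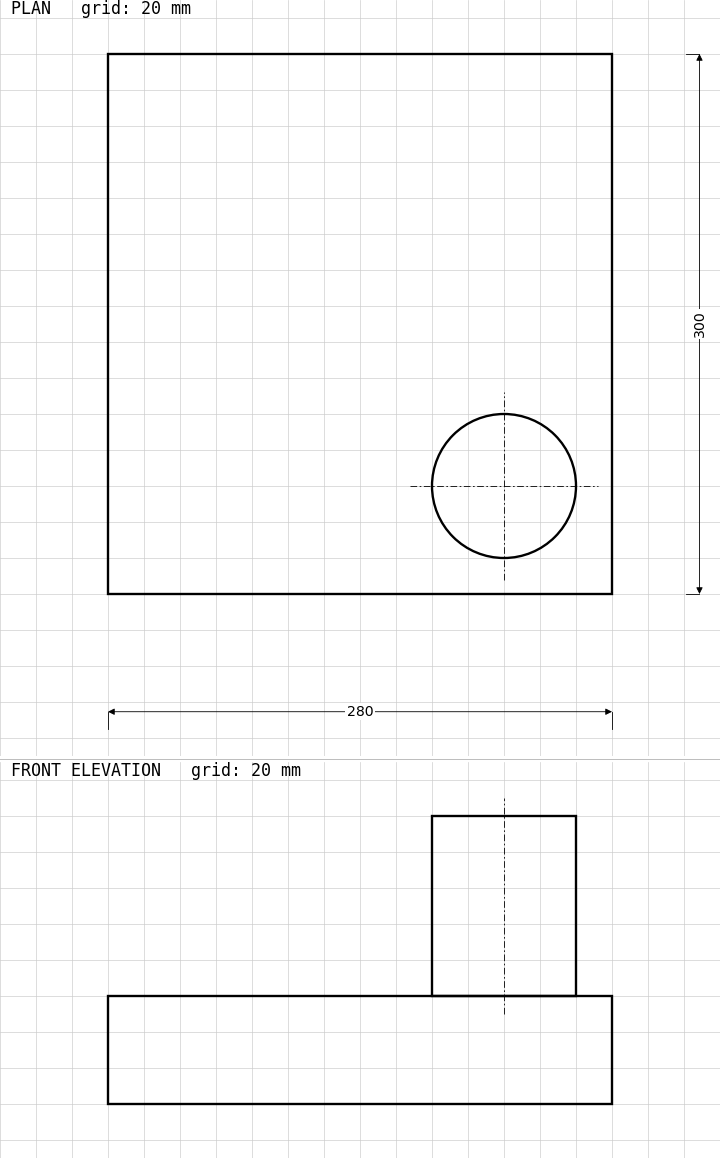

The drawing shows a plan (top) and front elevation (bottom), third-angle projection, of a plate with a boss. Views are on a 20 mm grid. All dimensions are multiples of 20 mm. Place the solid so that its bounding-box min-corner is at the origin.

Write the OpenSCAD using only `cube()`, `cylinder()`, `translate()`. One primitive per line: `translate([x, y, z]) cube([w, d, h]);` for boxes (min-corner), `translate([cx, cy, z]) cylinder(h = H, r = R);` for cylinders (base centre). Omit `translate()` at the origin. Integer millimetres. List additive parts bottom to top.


cube([280, 300, 60]);
translate([220, 60, 60]) cylinder(h = 100, r = 40);
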